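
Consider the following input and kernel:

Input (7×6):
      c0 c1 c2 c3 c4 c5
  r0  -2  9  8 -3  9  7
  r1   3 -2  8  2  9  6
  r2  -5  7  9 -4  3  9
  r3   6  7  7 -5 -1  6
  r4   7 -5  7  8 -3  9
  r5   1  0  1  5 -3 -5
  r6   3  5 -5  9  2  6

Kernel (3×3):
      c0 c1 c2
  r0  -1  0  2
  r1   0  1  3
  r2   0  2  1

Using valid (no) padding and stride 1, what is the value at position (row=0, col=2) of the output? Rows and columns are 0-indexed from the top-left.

34

The receptive field on the input at this output position is [8 -3 9 / 8 2 9 / 9 -4 3]. Elementwise product with the kernel and sum: 8·-1 + 9·2 + 2·1 + 9·3 + -4·2 + 3·1.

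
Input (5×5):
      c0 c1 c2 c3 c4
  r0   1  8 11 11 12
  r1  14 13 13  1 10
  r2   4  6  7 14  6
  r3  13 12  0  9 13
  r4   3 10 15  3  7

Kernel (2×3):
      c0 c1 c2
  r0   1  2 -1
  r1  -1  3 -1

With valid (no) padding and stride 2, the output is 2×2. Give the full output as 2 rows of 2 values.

18 1
32 43

Output[0,0]: The receptive field on the input at this output position is [1 8 11 / 14 13 13]. Elementwise product with the kernel and sum: 1·1 + 8·2 + 11·-1 + 14·-1 + 13·3 + 13·-1.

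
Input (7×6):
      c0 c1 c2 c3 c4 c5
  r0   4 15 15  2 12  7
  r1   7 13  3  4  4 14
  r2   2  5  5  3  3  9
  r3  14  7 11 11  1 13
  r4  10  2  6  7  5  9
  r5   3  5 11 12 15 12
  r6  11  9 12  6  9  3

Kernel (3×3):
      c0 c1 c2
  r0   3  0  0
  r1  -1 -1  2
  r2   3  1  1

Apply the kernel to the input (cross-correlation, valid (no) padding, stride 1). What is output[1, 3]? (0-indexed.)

The receptive field on the input at this output position is [4 4 14 / 3 3 9 / 11 1 13]. Elementwise product with the kernel and sum: 4·3 + 3·-1 + 3·-1 + 9·2 + 11·3 + 1·1 + 13·1.

71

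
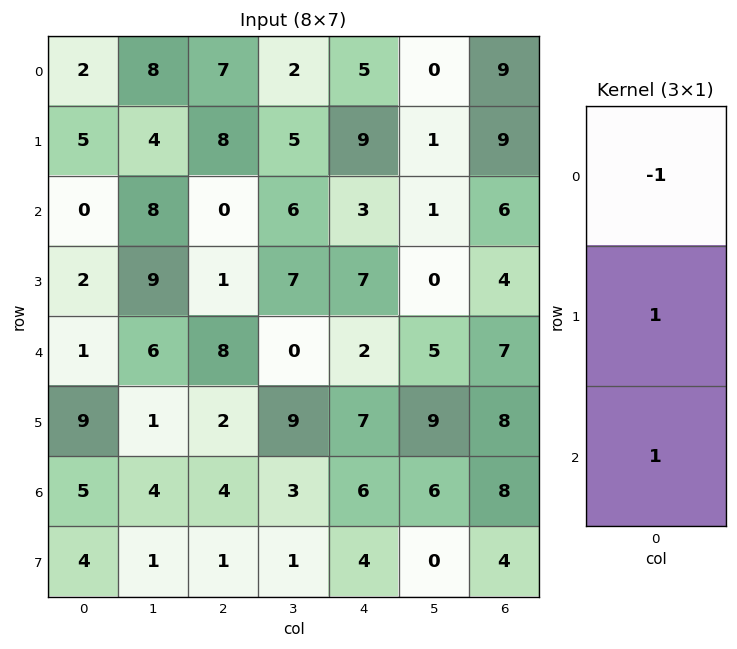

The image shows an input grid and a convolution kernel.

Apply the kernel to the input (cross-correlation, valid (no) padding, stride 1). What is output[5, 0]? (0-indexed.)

The receptive field on the input at this output position is [9 / 5 / 4]. Elementwise product with the kernel and sum: 9·-1 + 5·1 + 4·1.

0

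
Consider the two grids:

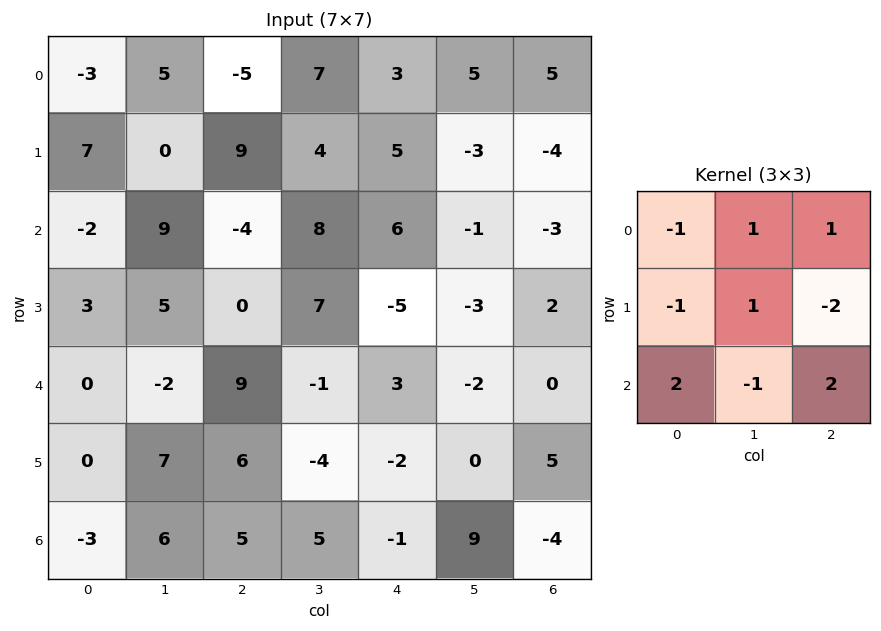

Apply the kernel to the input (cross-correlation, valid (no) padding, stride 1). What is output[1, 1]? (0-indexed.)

8

The receptive field on the input at this output position is [0 9 4 / 9 -4 8 / 5 0 7]. Elementwise product with the kernel and sum: 0·-1 + 9·1 + 4·1 + 9·-1 + -4·1 + 8·-2 + 5·2 + 0·-1 + 7·2.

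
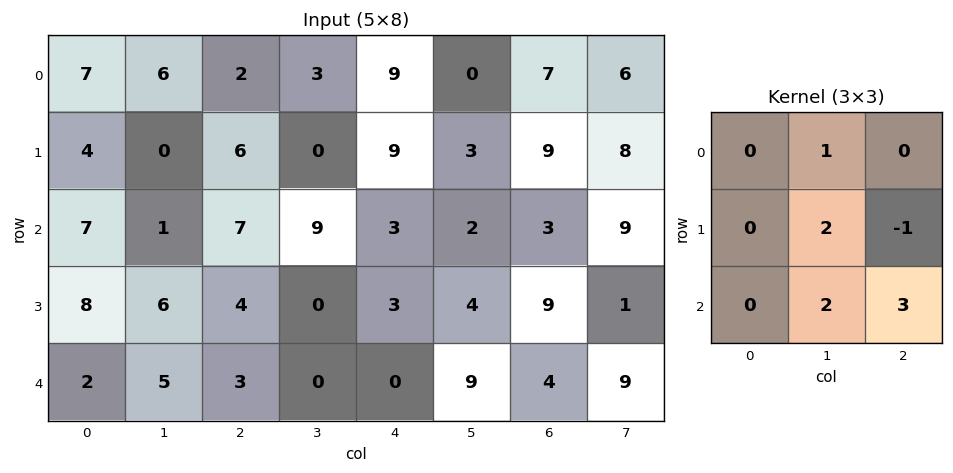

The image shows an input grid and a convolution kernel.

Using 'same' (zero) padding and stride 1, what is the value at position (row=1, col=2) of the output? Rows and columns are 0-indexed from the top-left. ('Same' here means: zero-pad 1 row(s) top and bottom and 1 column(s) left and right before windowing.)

55

The receptive field on the zero-padded input at this output position is [6 2 3 / 0 6 0 / 1 7 9]. Elementwise product with the kernel and sum: 2·1 + 6·2 + 0·-1 + 7·2 + 9·3.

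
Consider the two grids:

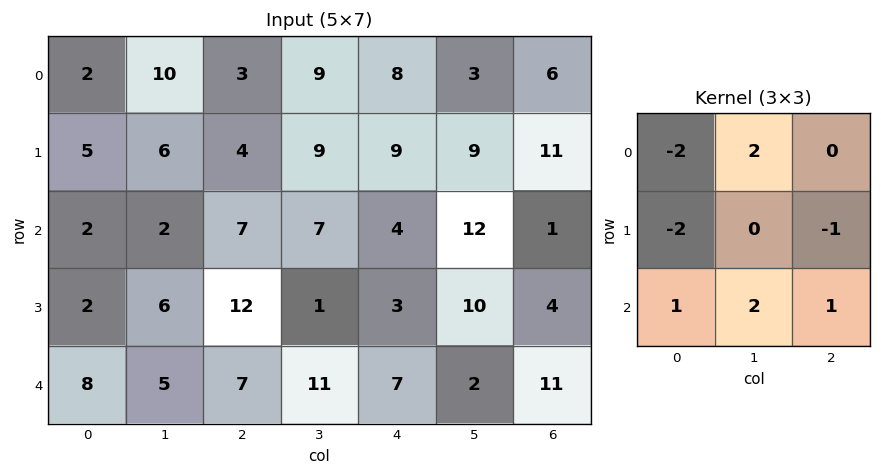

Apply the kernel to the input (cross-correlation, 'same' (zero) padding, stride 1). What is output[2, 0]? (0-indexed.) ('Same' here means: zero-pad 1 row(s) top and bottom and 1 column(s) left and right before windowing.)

18

The receptive field on the zero-padded input at this output position is [0 5 6 / 0 2 2 / 0 2 6]. Elementwise product with the kernel and sum: 0·-2 + 5·2 + 0·-2 + 2·-1 + 0·1 + 2·2 + 6·1.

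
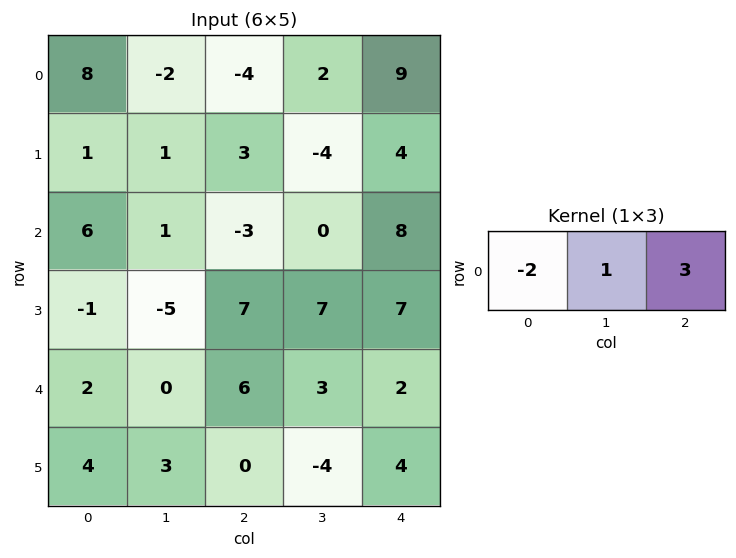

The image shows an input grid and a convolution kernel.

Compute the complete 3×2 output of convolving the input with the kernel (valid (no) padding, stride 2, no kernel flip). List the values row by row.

-30 37
-20 30
14 -3

Output[0,0]: The receptive field on the input at this output position is [8 -2 -4]. Elementwise product with the kernel and sum: 8·-2 + -2·1 + -4·3.
Output[0,1]: The receptive field on the input at this output position is [-4 2 9]. Elementwise product with the kernel and sum: -4·-2 + 2·1 + 9·3.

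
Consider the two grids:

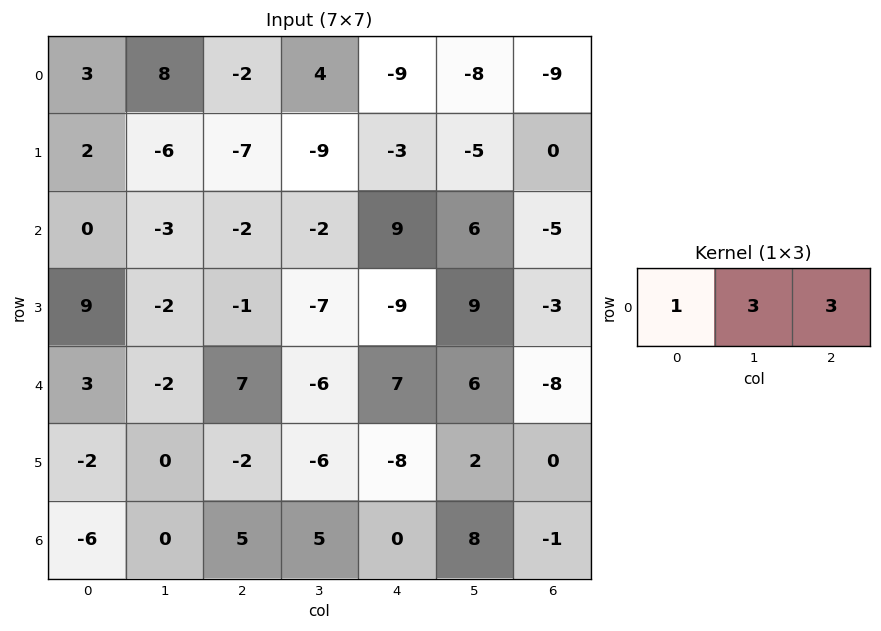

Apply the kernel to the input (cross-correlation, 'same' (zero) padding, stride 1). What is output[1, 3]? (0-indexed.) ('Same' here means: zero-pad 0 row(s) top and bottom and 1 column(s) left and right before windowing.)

The receptive field on the zero-padded input at this output position is [-7 -9 -3]. Elementwise product with the kernel and sum: -7·1 + -9·3 + -3·3.

-43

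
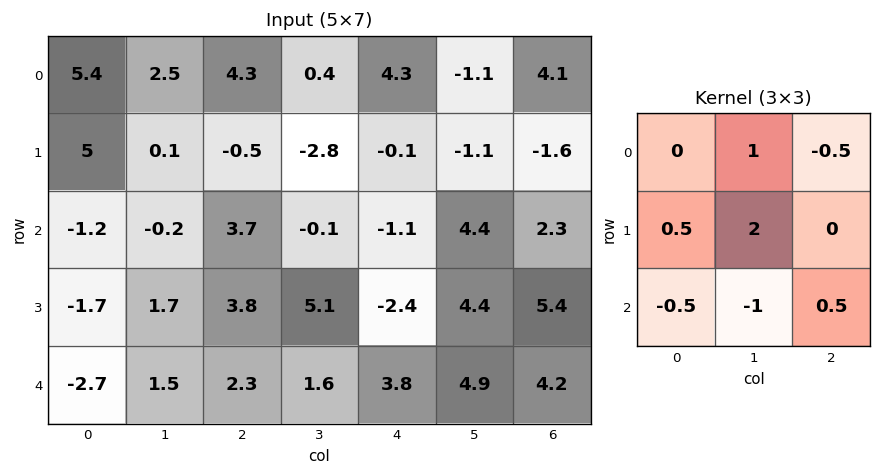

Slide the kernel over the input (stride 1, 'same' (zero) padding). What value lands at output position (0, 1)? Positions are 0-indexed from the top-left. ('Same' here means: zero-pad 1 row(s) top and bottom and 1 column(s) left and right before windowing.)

The receptive field on the zero-padded input at this output position is [0 0 0 / 5.4 2.5 4.3 / 5 0.1 -0.5]. Elementwise product with the kernel and sum: 0·1 + 0·-0.5 + 5.4·0.5 + 2.5·2 + 5·-0.5 + 0.1·-1 + -0.5·0.5.

4.85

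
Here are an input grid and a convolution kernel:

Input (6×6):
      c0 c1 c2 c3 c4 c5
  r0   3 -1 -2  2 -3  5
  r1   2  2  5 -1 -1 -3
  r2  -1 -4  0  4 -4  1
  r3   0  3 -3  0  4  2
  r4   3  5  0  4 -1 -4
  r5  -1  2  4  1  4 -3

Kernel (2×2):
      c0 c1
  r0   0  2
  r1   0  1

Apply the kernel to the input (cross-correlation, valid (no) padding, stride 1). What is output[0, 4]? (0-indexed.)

7

The receptive field on the input at this output position is [-3 5 / -1 -3]. Elementwise product with the kernel and sum: 5·2 + -3·1.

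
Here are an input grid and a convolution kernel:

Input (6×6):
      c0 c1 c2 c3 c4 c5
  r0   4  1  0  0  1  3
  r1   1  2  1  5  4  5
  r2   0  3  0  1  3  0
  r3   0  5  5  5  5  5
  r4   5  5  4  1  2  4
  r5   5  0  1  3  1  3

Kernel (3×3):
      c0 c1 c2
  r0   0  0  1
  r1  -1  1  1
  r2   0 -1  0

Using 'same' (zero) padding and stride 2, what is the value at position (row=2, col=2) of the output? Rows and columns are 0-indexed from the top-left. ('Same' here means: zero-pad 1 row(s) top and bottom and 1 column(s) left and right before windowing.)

9

The receptive field on the zero-padded input at this output position is [5 5 5 / 1 2 4 / 3 1 3]. Elementwise product with the kernel and sum: 5·1 + 1·-1 + 2·1 + 4·1 + 1·-1.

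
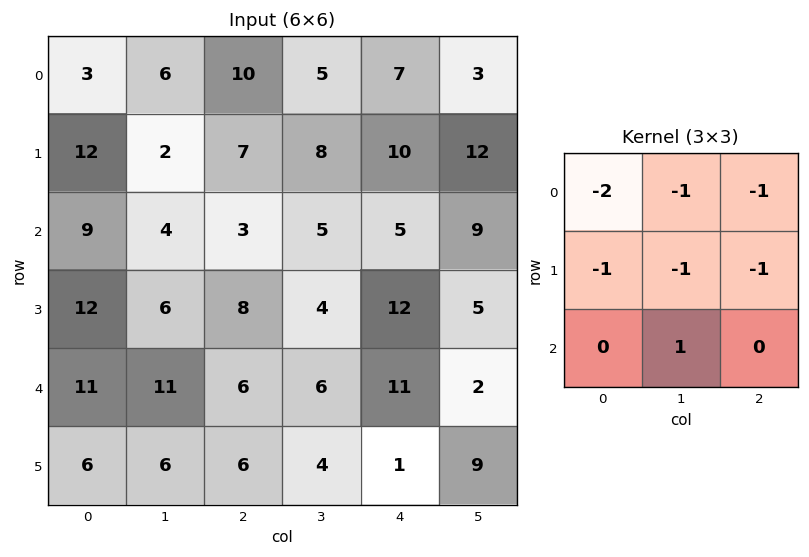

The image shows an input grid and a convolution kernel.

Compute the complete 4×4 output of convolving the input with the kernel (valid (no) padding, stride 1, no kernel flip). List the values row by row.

Output[0,0]: The receptive field on the input at this output position is [3 6 10 / 12 2 7 / 9 4 3]. Elementwise product with the kernel and sum: 3·-2 + 6·-1 + 10·-1 + 12·-1 + 2·-1 + 7·-1 + 4·1.
Output[0,1]: The receptive field on the input at this output position is [6 10 5 / 2 7 8 / 4 3 5]. Elementwise product with the kernel and sum: 6·-2 + 10·-1 + 5·-1 + 2·-1 + 7·-1 + 8·-1 + 3·1.

-39 -41 -52 -45
-43 -23 -41 -45
-40 -28 -34 -34
-60 -41 -51 -43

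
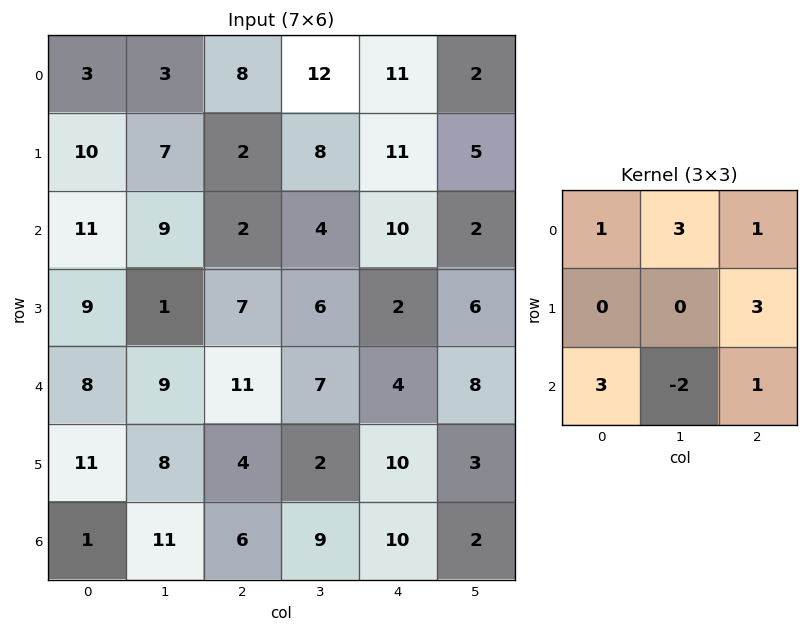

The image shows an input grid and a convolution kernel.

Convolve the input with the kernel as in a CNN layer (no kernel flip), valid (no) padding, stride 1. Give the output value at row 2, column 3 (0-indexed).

The receptive field on the input at this output position is [4 10 2 / 6 2 6 / 7 4 8]. Elementwise product with the kernel and sum: 4·1 + 10·3 + 2·1 + 6·3 + 7·3 + 4·-2 + 8·1.

75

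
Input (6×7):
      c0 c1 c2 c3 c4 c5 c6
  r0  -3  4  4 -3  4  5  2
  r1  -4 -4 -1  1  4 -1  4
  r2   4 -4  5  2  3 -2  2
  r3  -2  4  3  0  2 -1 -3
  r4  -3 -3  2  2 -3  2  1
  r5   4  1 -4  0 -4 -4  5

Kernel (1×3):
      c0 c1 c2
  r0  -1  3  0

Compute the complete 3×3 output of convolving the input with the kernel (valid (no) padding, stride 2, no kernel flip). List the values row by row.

Output[0,0]: The receptive field on the input at this output position is [-3 4 4]. Elementwise product with the kernel and sum: -3·-1 + 4·3.
Output[0,1]: The receptive field on the input at this output position is [4 -3 4]. Elementwise product with the kernel and sum: 4·-1 + -3·3.

15 -13 11
-16 1 -9
-6 4 9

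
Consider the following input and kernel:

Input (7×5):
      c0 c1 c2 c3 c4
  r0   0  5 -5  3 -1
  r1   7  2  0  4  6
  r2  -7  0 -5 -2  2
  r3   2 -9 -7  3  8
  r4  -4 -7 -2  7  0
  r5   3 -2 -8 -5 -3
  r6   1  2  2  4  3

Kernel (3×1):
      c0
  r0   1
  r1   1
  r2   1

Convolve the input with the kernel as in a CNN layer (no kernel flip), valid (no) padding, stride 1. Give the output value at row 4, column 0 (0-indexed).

The receptive field on the input at this output position is [-4 / 3 / 1]. Elementwise product with the kernel and sum: -4·1 + 3·1 + 1·1.

0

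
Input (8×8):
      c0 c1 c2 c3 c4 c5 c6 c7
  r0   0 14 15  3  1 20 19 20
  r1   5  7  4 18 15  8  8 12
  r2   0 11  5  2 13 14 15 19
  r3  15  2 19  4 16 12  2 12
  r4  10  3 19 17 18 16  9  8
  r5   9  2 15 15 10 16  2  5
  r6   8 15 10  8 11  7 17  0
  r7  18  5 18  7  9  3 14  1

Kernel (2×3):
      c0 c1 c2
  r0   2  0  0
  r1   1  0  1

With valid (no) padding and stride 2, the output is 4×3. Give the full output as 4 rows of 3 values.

Output[0,0]: The receptive field on the input at this output position is [0 14 15 / 5 7 4]. Elementwise product with the kernel and sum: 0·2 + 5·1 + 4·1.

9 49 25
34 45 44
44 63 48
52 47 45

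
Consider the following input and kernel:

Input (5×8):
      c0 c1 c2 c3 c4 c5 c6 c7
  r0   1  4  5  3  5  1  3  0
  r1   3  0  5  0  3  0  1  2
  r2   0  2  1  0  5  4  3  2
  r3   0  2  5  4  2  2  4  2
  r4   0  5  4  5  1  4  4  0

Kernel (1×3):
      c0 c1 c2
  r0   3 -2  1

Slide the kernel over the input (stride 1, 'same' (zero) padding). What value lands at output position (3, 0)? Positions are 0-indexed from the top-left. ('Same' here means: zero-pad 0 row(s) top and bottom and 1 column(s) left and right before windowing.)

2

The receptive field on the zero-padded input at this output position is [0 0 2]. Elementwise product with the kernel and sum: 0·3 + 0·-2 + 2·1.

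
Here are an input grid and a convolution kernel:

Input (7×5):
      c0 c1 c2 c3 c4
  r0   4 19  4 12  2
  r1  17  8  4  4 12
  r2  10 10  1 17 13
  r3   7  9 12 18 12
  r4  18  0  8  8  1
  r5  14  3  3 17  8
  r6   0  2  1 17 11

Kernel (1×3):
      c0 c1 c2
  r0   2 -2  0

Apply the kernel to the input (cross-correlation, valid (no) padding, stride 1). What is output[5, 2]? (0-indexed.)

The receptive field on the input at this output position is [3 17 8]. Elementwise product with the kernel and sum: 3·2 + 17·-2.

-28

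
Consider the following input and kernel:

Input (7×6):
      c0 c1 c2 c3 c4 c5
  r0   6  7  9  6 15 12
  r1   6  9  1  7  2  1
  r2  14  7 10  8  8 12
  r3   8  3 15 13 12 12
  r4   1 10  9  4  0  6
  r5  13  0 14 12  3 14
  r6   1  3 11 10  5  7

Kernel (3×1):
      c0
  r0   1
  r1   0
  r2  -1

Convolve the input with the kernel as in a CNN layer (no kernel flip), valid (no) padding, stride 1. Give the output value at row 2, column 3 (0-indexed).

The receptive field on the input at this output position is [8 / 13 / 4]. Elementwise product with the kernel and sum: 8·1 + 4·-1.

4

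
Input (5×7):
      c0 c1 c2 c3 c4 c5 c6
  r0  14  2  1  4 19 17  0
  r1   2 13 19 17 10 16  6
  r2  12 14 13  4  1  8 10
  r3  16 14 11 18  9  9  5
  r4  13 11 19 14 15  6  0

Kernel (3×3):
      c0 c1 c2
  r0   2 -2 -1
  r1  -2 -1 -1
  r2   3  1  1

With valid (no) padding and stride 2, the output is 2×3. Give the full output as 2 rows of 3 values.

50 -46 -17
-5 54 -5

Output[0,0]: The receptive field on the input at this output position is [14 2 1 / 2 13 19 / 12 14 13]. Elementwise product with the kernel and sum: 14·2 + 2·-2 + 1·-1 + 2·-2 + 13·-1 + 19·-1 + 12·3 + 14·1 + 13·1.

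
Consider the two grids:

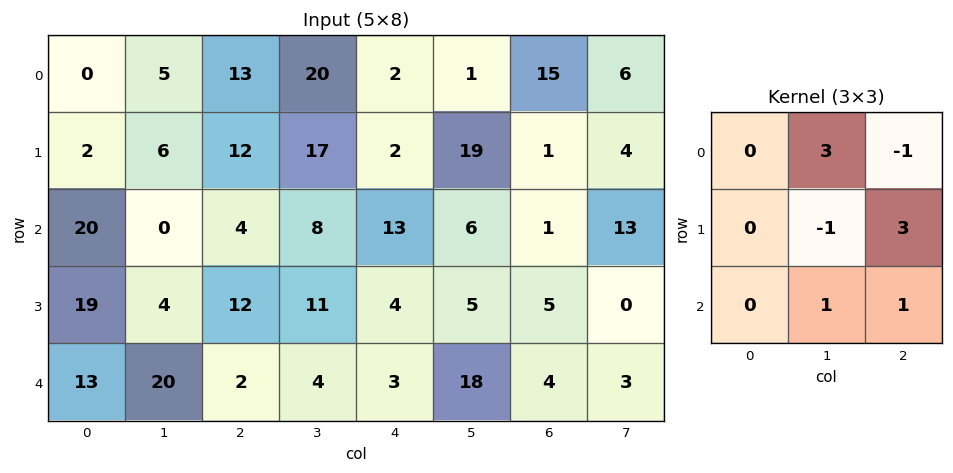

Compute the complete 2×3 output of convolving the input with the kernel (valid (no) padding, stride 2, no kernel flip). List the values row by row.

Output[0,0]: The receptive field on the input at this output position is [0 5 13 / 2 6 12 / 20 0 4]. Elementwise product with the kernel and sum: 5·3 + 13·-1 + 6·-1 + 12·3 + 0·1 + 4·1.
Output[0,1]: The receptive field on the input at this output position is [13 20 2 / 12 17 2 / 4 8 13]. Elementwise product with the kernel and sum: 20·3 + 2·-1 + 17·-1 + 2·3 + 8·1 + 13·1.

36 68 -21
50 19 49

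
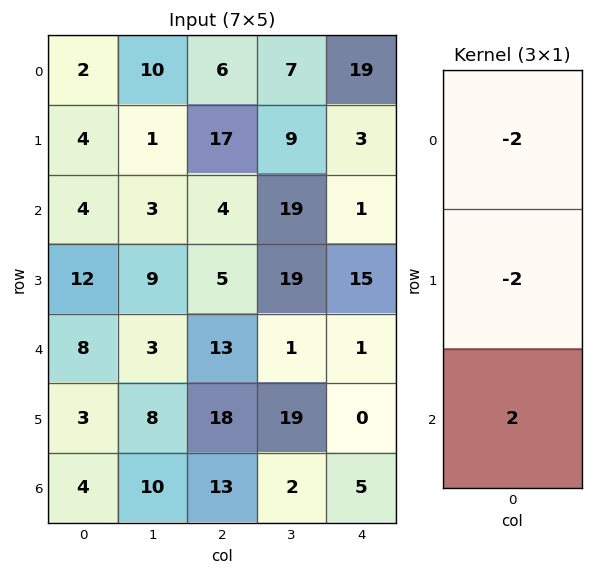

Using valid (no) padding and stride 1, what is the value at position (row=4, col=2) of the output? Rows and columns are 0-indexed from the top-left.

The receptive field on the input at this output position is [13 / 18 / 13]. Elementwise product with the kernel and sum: 13·-2 + 18·-2 + 13·2.

-36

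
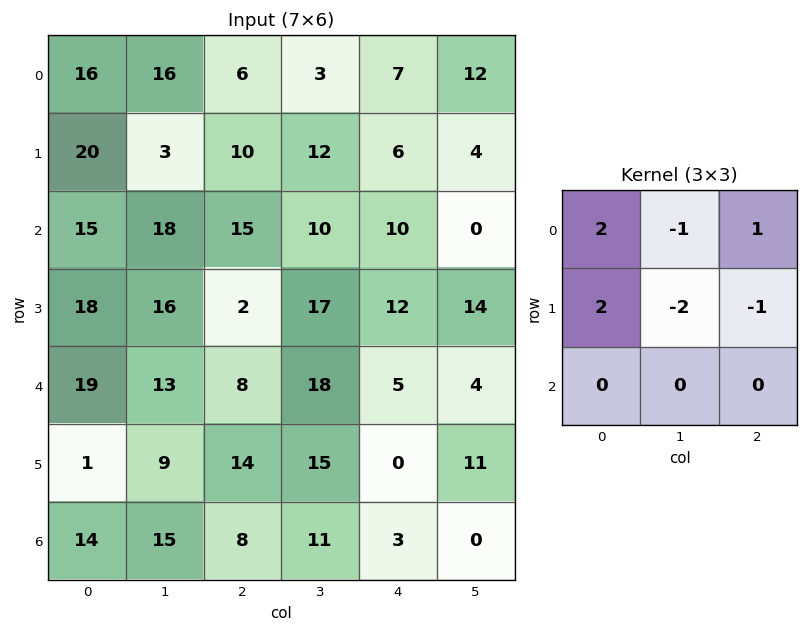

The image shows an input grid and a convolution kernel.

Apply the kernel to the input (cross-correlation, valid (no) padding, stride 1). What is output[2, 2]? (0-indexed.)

The receptive field on the input at this output position is [15 10 10 / 2 17 12 / 8 18 5]. Elementwise product with the kernel and sum: 15·2 + 10·-1 + 10·1 + 2·2 + 17·-2 + 12·-1.

-12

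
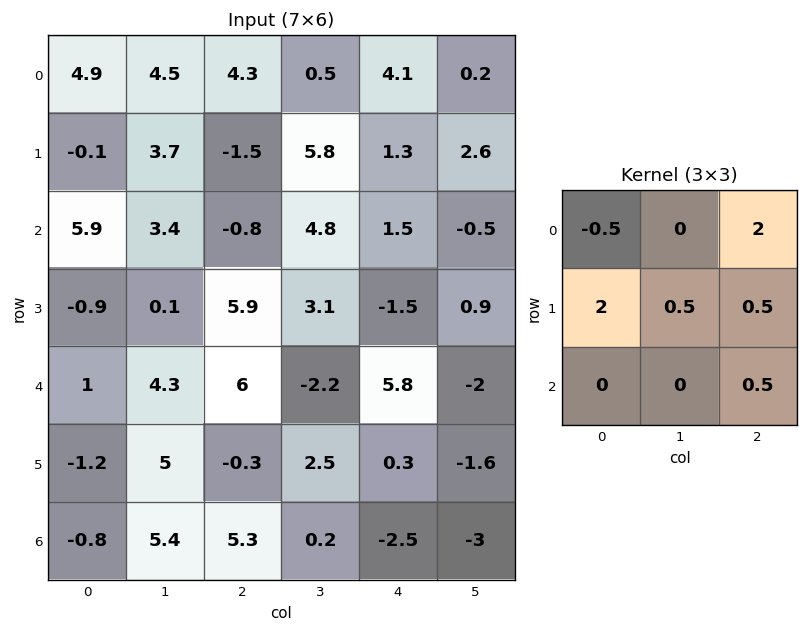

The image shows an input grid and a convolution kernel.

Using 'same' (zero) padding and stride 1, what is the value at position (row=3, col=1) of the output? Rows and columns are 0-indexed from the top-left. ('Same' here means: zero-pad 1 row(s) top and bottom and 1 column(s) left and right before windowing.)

The receptive field on the zero-padded input at this output position is [5.9 3.4 -0.8 / -0.9 0.1 5.9 / 1 4.3 6]. Elementwise product with the kernel and sum: 5.9·-0.5 + -0.8·2 + -0.9·2 + 0.1·0.5 + 5.9·0.5 + 6·0.5.

-0.35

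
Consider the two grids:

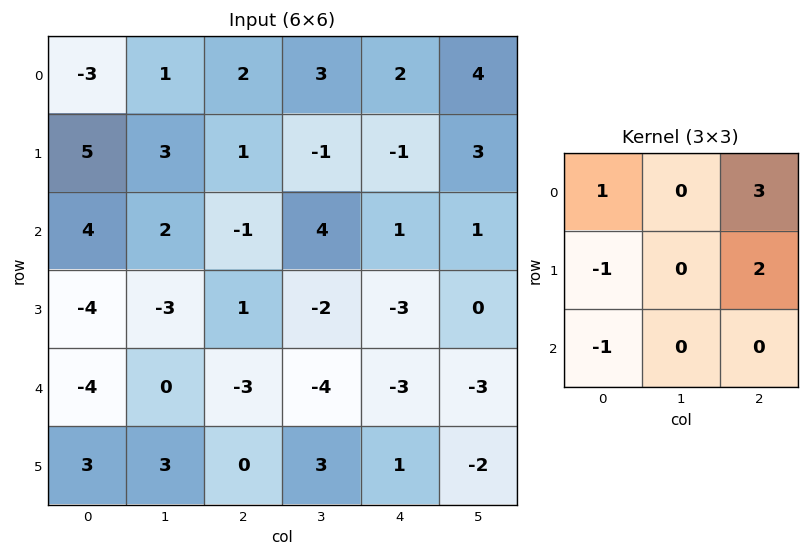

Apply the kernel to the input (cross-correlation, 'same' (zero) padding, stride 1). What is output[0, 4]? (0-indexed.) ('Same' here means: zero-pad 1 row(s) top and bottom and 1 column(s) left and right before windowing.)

6

The receptive field on the zero-padded input at this output position is [0 0 0 / 3 2 4 / -1 -1 3]. Elementwise product with the kernel and sum: 0·1 + 0·3 + 3·-1 + 4·2 + -1·-1.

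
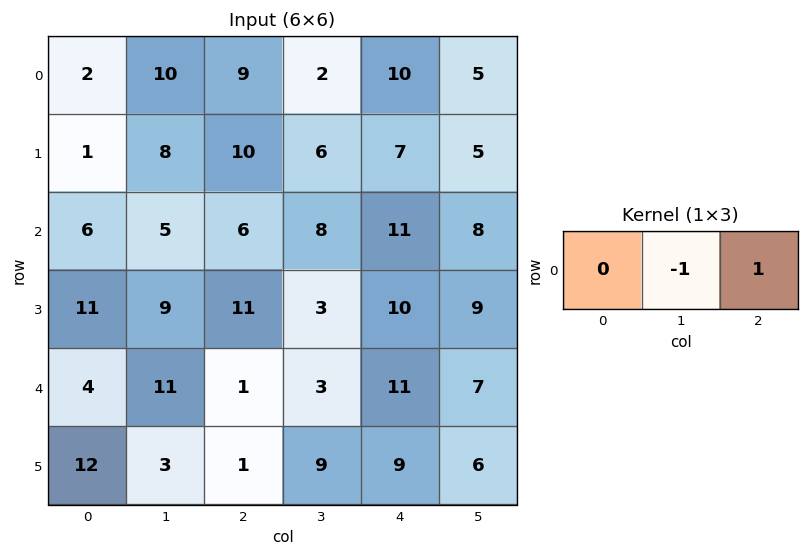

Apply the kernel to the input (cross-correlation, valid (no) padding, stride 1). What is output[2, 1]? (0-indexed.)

The receptive field on the input at this output position is [5 6 8]. Elementwise product with the kernel and sum: 6·-1 + 8·1.

2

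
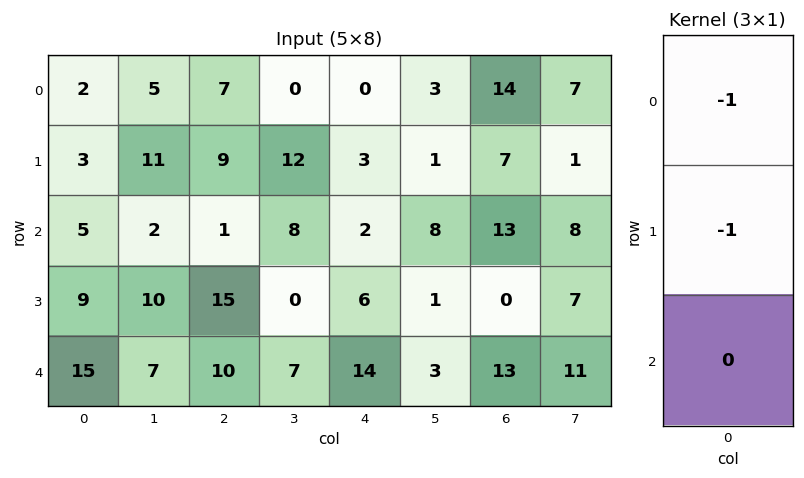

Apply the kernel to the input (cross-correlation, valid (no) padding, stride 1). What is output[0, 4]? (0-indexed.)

-3

The receptive field on the input at this output position is [0 / 3 / 2]. Elementwise product with the kernel and sum: 0·-1 + 3·-1.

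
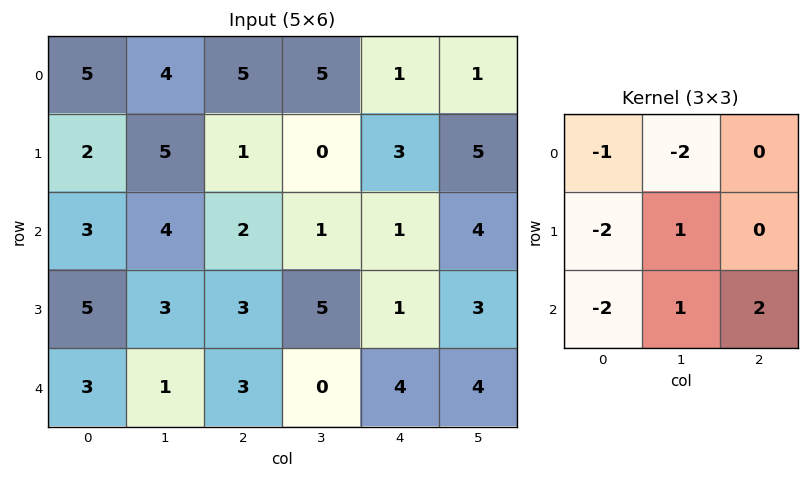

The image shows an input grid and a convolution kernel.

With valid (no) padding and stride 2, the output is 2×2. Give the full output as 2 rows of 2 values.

Output[0,0]: The receptive field on the input at this output position is [5 4 5 / 2 5 1 / 3 4 2]. Elementwise product with the kernel and sum: 5·-1 + 4·-2 + 2·-2 + 5·1 + 3·-2 + 4·1 + 2·2.

-10 -18
-17 -3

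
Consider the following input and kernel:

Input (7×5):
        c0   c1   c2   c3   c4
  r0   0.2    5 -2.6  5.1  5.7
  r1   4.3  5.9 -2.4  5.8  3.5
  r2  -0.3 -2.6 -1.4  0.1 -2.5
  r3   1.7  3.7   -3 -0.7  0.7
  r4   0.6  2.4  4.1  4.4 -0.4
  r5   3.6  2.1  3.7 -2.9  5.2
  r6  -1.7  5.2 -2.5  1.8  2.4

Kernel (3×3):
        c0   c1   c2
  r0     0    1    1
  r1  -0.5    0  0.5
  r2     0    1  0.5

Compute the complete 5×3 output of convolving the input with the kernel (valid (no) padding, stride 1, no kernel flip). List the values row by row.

-4.25 1.1 12.6
5.15 1.4 8.4
-1.9 2.8 3.65
6.4 -0.45 -2.55
10.5 4.4 7.75

Output[0,0]: The receptive field on the input at this output position is [0.2 5 -2.6 / 4.3 5.9 -2.4 / -0.3 -2.6 -1.4]. Elementwise product with the kernel and sum: 5·1 + -2.6·1 + 4.3·-0.5 + -2.4·0.5 + -2.6·1 + -1.4·0.5.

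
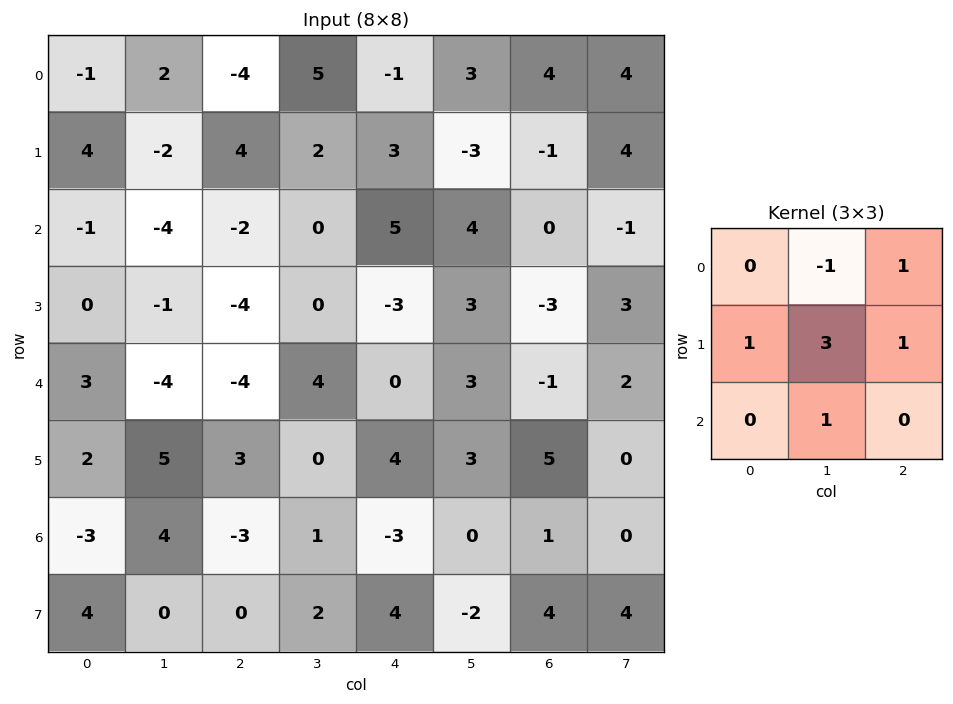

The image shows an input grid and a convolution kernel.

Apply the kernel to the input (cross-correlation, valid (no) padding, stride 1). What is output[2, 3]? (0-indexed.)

The receptive field on the input at this output position is [0 5 4 / 0 -3 3 / 4 0 3]. Elementwise product with the kernel and sum: 5·-1 + 4·1 + 0·1 + -3·3 + 3·1 + 0·1.

-7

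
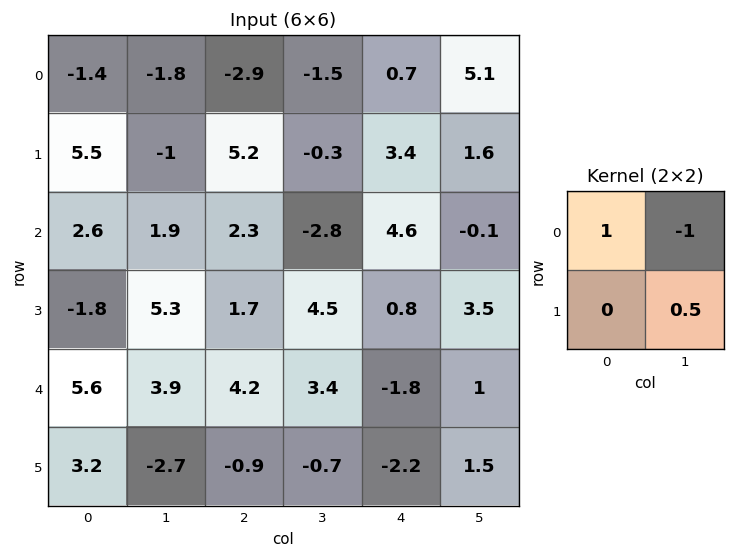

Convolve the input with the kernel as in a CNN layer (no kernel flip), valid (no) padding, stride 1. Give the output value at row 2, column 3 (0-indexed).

The receptive field on the input at this output position is [-2.8 4.6 / 4.5 0.8]. Elementwise product with the kernel and sum: -2.8·1 + 4.6·-1 + 0.8·0.5.

-7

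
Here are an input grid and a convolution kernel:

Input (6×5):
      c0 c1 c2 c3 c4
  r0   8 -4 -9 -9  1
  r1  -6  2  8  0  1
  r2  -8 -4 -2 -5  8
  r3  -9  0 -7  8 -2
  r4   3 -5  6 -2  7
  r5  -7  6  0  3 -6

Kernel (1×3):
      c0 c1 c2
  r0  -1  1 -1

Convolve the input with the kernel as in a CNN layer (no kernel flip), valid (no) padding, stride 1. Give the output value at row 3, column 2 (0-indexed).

The receptive field on the input at this output position is [-7 8 -2]. Elementwise product with the kernel and sum: -7·-1 + 8·1 + -2·-1.

17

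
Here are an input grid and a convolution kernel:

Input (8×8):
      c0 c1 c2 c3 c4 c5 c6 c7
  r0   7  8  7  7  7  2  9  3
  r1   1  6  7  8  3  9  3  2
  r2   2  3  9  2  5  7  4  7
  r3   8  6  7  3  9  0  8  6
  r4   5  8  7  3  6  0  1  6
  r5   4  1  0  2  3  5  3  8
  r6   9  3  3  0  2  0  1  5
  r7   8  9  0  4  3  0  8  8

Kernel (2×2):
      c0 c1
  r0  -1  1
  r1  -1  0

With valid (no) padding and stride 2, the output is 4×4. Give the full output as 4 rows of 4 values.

0 -7 -8 -9
-7 -14 -7 -5
-1 -4 -9 2
-14 -3 -5 -4

Output[0,0]: The receptive field on the input at this output position is [7 8 / 1 6]. Elementwise product with the kernel and sum: 7·-1 + 8·1 + 1·-1.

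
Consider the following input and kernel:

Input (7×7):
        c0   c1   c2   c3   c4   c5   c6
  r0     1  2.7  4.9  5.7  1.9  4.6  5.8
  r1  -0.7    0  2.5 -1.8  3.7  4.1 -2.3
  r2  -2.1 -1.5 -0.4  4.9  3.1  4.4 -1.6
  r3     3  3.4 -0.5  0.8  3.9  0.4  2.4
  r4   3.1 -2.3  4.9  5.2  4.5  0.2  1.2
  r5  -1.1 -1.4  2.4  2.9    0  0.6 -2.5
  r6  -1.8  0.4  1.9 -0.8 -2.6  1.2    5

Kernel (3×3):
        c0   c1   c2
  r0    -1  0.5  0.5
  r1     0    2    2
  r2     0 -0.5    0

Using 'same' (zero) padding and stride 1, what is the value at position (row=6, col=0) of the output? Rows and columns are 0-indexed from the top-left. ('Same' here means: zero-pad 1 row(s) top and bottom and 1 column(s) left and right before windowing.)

-4.05

The receptive field on the zero-padded input at this output position is [0 -1.1 -1.4 / 0 -1.8 0.4 / 0 0 0]. Elementwise product with the kernel and sum: 0·-1 + -1.1·0.5 + -1.4·0.5 + -1.8·2 + 0.4·2 + 0·-0.5.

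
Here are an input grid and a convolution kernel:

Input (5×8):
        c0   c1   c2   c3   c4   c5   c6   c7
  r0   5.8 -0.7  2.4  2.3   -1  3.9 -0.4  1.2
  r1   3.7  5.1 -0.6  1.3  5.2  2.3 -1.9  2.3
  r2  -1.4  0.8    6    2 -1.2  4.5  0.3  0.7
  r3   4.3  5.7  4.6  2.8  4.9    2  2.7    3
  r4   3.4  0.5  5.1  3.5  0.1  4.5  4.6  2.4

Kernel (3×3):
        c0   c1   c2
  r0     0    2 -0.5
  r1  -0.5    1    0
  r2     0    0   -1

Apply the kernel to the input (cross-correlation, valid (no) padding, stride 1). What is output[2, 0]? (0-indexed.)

The receptive field on the input at this output position is [-1.4 0.8 6 / 4.3 5.7 4.6 / 3.4 0.5 5.1]. Elementwise product with the kernel and sum: 0.8·2 + 6·-0.5 + 4.3·-0.5 + 5.7·1 + 5.1·-1.

-2.95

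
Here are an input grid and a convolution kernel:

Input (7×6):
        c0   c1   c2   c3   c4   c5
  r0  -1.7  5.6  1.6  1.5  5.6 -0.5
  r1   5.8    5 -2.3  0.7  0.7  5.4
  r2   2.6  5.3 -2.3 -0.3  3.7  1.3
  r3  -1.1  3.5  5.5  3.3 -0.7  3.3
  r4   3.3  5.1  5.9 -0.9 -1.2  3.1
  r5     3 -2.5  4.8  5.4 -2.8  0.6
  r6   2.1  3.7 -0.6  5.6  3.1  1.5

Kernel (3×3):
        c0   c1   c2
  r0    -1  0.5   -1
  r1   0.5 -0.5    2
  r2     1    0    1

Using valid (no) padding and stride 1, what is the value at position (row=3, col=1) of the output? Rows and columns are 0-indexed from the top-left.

The receptive field on the input at this output position is [3.5 5.5 3.3 / 5.1 5.9 -0.9 / -2.5 4.8 5.4]. Elementwise product with the kernel and sum: 3.5·-1 + 5.5·0.5 + 3.3·-1 + 5.1·0.5 + 5.9·-0.5 + -0.9·2 + -2.5·1 + 5.4·1.

-3.35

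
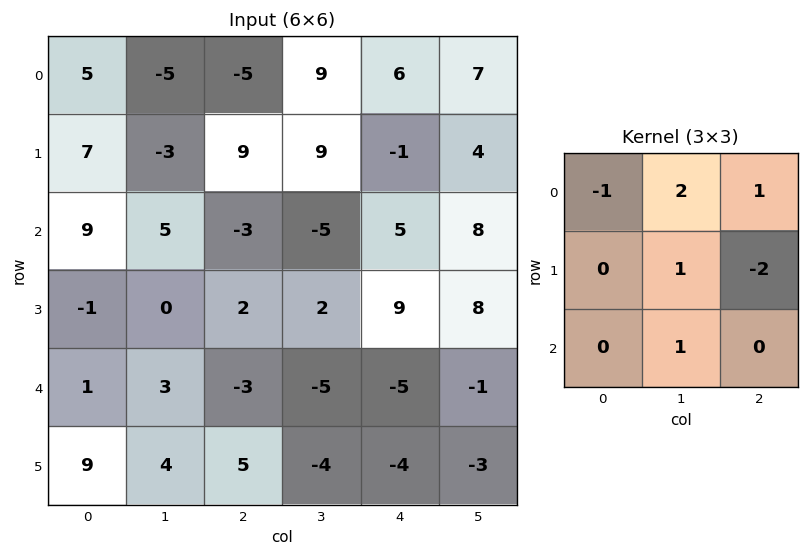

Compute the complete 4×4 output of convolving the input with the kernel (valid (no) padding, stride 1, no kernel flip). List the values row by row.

-36 -8 35 6
7 39 -5 -9
-3 -21 -23 11
16 18 12 17

Output[0,0]: The receptive field on the input at this output position is [5 -5 -5 / 7 -3 9 / 9 5 -3]. Elementwise product with the kernel and sum: 5·-1 + -5·2 + -5·1 + -3·1 + 9·-2 + 5·1.
Output[0,1]: The receptive field on the input at this output position is [-5 -5 9 / -3 9 9 / 5 -3 -5]. Elementwise product with the kernel and sum: -5·-1 + -5·2 + 9·1 + 9·1 + 9·-2 + -3·1.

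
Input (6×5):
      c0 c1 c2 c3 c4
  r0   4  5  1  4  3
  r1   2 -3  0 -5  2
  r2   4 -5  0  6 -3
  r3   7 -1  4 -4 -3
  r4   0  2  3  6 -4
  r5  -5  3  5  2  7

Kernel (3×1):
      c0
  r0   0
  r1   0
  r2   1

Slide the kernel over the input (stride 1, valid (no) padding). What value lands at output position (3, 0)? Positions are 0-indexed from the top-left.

The receptive field on the input at this output position is [7 / 0 / -5]. Elementwise product with the kernel and sum: -5·1.

-5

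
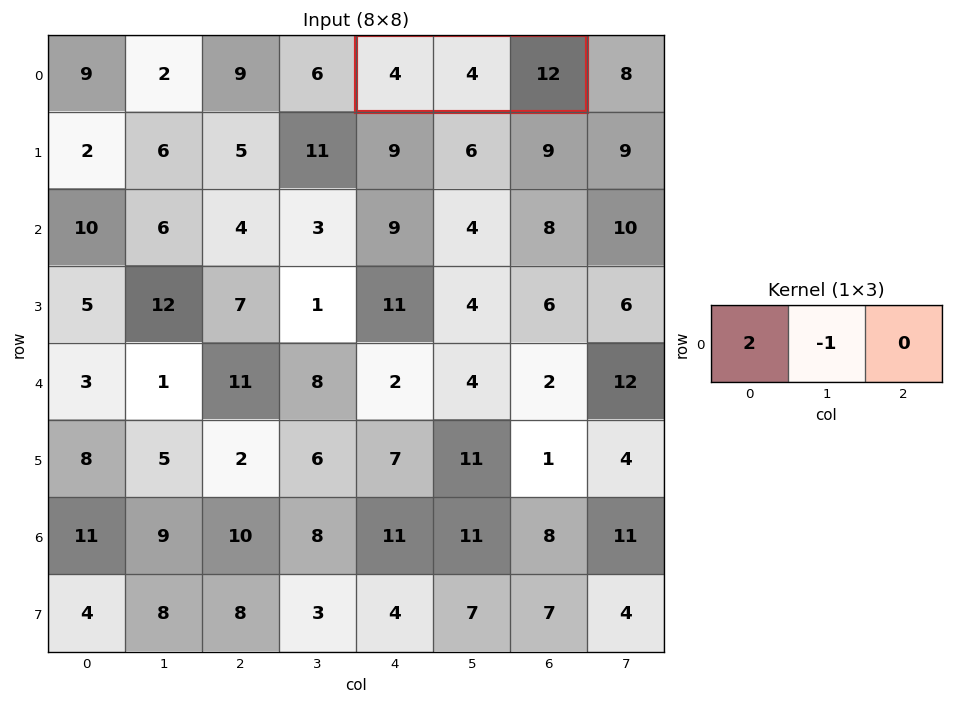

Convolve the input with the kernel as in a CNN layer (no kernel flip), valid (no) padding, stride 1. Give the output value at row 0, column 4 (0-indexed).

The receptive field on the input at this output position is [4 4 12]. Elementwise product with the kernel and sum: 4·2 + 4·-1.

4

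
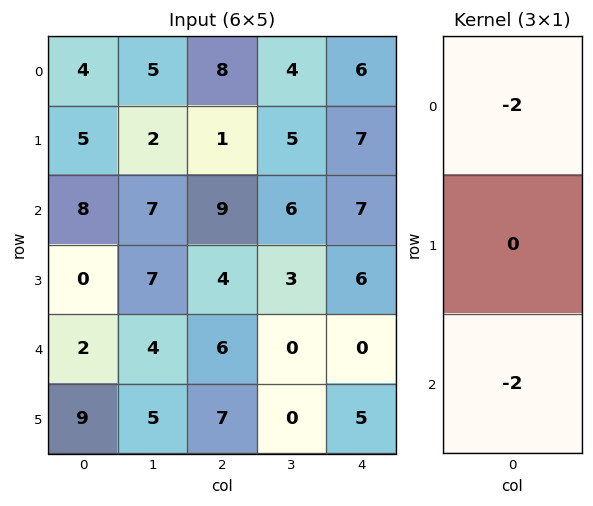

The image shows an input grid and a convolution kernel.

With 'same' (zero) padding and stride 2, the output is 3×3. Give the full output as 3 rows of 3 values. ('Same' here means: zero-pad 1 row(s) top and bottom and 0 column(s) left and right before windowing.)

-10 -2 -14
-10 -10 -26
-18 -22 -22

Output[0,0]: The receptive field on the zero-padded input at this output position is [0 / 4 / 5]. Elementwise product with the kernel and sum: 0·-2 + 5·-2.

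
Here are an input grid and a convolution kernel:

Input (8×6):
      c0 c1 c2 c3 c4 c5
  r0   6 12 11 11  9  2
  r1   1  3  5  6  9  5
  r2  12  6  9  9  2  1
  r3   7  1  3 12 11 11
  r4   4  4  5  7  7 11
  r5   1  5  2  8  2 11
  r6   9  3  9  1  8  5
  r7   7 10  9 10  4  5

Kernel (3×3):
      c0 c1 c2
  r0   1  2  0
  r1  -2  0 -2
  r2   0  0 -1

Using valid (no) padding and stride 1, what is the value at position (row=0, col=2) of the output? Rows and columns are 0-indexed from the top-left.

The receptive field on the input at this output position is [11 11 9 / 5 6 9 / 9 9 2]. Elementwise product with the kernel and sum: 11·1 + 11·2 + 5·-2 + 9·-2 + 2·-1.

3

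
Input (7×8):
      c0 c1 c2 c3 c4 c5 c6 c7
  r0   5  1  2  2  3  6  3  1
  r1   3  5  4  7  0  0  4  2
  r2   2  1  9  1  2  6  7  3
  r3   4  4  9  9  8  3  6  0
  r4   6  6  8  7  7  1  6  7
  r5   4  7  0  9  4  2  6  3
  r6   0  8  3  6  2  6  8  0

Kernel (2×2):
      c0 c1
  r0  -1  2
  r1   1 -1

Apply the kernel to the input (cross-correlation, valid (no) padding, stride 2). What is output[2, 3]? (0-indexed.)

The receptive field on the input at this output position is [6 7 / 6 3]. Elementwise product with the kernel and sum: 6·-1 + 7·2 + 6·1 + 3·-1.

11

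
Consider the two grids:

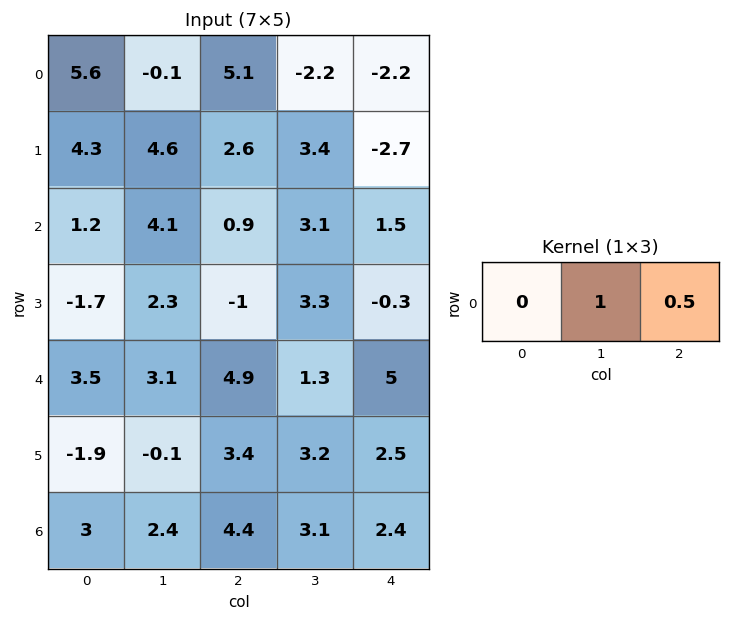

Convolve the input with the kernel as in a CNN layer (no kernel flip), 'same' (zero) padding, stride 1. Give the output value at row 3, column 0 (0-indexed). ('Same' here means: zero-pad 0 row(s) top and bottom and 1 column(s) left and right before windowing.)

The receptive field on the zero-padded input at this output position is [0 -1.7 2.3]. Elementwise product with the kernel and sum: -1.7·1 + 2.3·0.5.

-0.55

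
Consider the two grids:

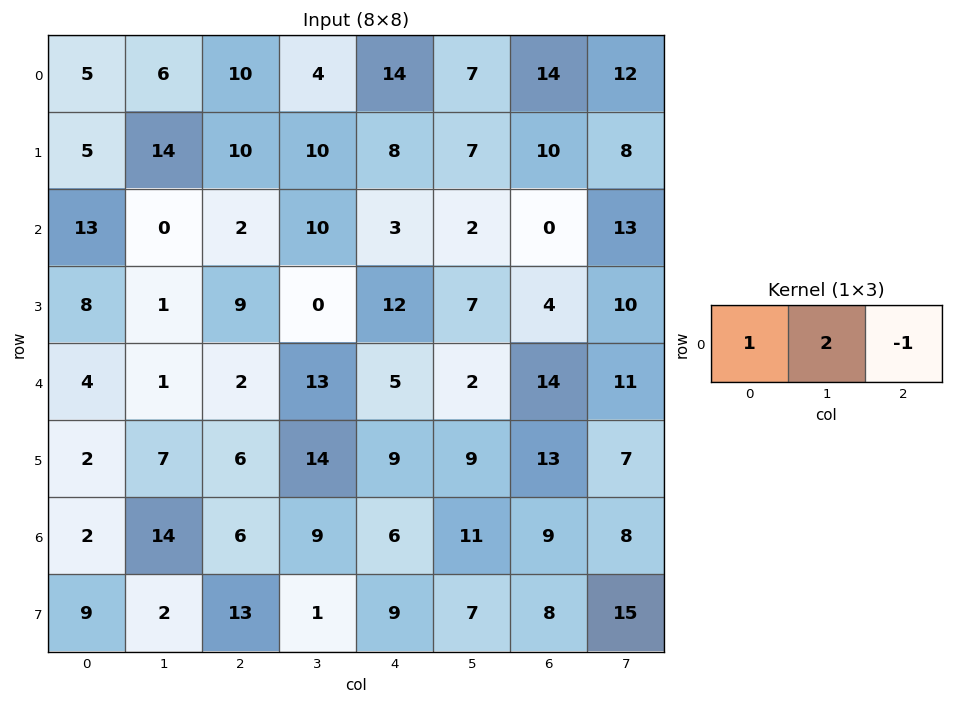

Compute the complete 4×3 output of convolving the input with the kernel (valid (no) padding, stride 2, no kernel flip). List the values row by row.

7 4 14
11 19 7
4 23 -5
24 18 19

Output[0,0]: The receptive field on the input at this output position is [5 6 10]. Elementwise product with the kernel and sum: 5·1 + 6·2 + 10·-1.
Output[0,1]: The receptive field on the input at this output position is [10 4 14]. Elementwise product with the kernel and sum: 10·1 + 4·2 + 14·-1.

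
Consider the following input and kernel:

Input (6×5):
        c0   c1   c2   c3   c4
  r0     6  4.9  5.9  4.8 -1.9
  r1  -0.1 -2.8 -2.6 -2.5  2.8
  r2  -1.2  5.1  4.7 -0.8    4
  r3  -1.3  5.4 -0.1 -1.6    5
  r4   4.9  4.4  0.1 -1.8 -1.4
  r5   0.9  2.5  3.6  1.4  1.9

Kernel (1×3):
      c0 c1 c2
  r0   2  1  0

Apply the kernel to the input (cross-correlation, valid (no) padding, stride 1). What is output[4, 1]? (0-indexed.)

8.9

The receptive field on the input at this output position is [4.4 0.1 -1.8]. Elementwise product with the kernel and sum: 4.4·2 + 0.1·1.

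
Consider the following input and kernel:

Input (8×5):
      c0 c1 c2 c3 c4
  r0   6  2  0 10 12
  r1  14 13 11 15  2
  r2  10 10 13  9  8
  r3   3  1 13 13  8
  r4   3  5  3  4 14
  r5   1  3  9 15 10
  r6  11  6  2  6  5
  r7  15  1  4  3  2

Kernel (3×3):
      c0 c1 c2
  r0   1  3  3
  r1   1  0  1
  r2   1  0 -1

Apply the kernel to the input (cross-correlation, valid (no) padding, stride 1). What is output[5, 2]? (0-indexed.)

93

The receptive field on the input at this output position is [9 15 10 / 2 6 5 / 4 3 2]. Elementwise product with the kernel and sum: 9·1 + 15·3 + 10·3 + 2·1 + 5·1 + 4·1 + 2·-1.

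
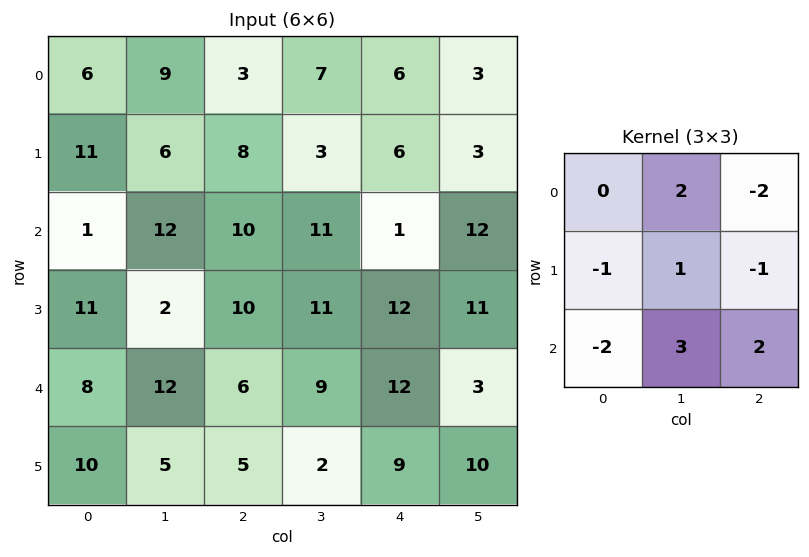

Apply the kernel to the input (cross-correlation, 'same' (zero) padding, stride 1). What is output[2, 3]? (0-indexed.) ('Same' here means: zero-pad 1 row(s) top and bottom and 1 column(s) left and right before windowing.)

The receptive field on the zero-padded input at this output position is [8 3 6 / 10 11 1 / 10 11 12]. Elementwise product with the kernel and sum: 3·2 + 6·-2 + 10·-1 + 11·1 + 1·-1 + 10·-2 + 11·3 + 12·2.

31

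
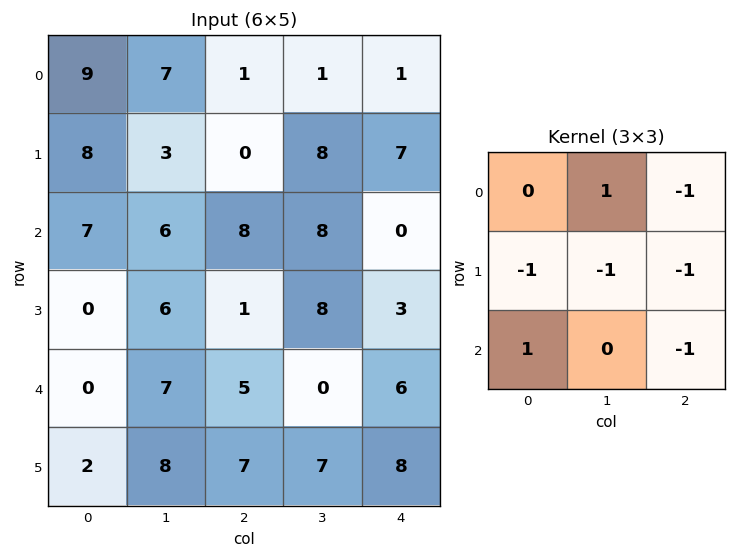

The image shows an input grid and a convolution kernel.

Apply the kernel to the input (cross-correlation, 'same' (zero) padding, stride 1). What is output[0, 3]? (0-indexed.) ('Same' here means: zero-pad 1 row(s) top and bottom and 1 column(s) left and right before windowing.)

The receptive field on the zero-padded input at this output position is [0 0 0 / 1 1 1 / 0 8 7]. Elementwise product with the kernel and sum: 0·1 + 0·-1 + 1·-1 + 1·-1 + 1·-1 + 0·1 + 7·-1.

-10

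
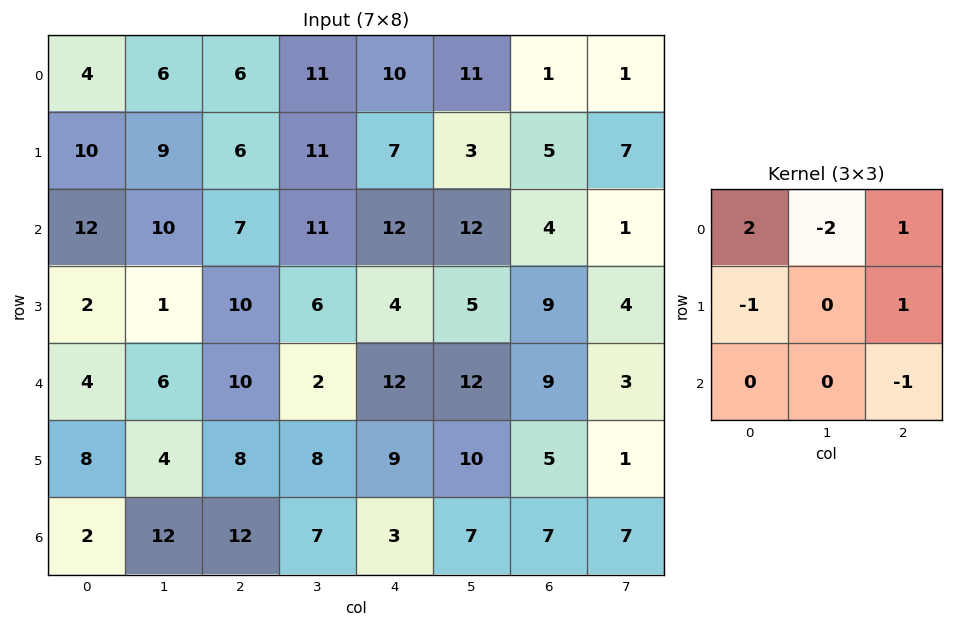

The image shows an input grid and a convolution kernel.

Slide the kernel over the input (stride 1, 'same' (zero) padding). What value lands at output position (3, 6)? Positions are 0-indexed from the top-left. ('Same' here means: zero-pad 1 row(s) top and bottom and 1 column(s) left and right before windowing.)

The receptive field on the zero-padded input at this output position is [12 4 1 / 5 9 4 / 12 9 3]. Elementwise product with the kernel and sum: 12·2 + 4·-2 + 1·1 + 5·-1 + 4·1 + 3·-1.

13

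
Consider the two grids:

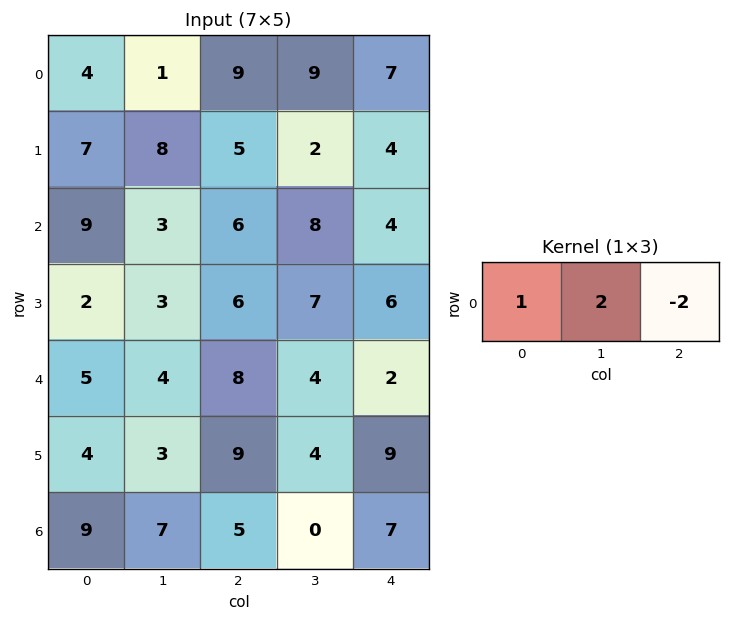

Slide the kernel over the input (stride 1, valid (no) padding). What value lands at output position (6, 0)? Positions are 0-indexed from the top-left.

The receptive field on the input at this output position is [9 7 5]. Elementwise product with the kernel and sum: 9·1 + 7·2 + 5·-2.

13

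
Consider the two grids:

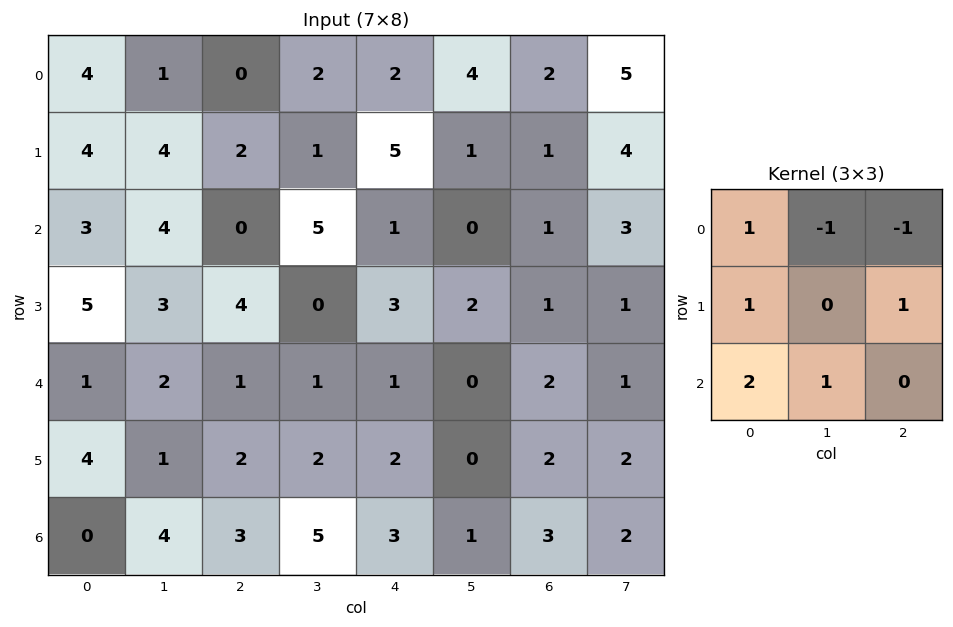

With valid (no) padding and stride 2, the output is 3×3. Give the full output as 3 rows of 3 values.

19 8 4
12 4 6
8 14 10

Output[0,0]: The receptive field on the input at this output position is [4 1 0 / 4 4 2 / 3 4 0]. Elementwise product with the kernel and sum: 4·1 + 1·-1 + 0·-1 + 4·1 + 2·1 + 3·2 + 4·1.
Output[0,1]: The receptive field on the input at this output position is [0 2 2 / 2 1 5 / 0 5 1]. Elementwise product with the kernel and sum: 0·1 + 2·-1 + 2·-1 + 2·1 + 5·1 + 0·2 + 5·1.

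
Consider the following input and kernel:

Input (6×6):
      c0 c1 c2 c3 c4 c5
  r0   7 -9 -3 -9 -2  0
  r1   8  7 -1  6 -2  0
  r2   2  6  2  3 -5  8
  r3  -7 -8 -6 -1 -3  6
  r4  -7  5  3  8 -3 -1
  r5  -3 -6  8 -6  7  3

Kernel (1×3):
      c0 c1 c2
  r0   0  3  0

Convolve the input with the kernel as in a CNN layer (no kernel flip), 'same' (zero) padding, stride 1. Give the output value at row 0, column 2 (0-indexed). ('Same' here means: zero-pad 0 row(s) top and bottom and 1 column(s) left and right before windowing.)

-9

The receptive field on the zero-padded input at this output position is [-9 -3 -9]. Elementwise product with the kernel and sum: -3·3.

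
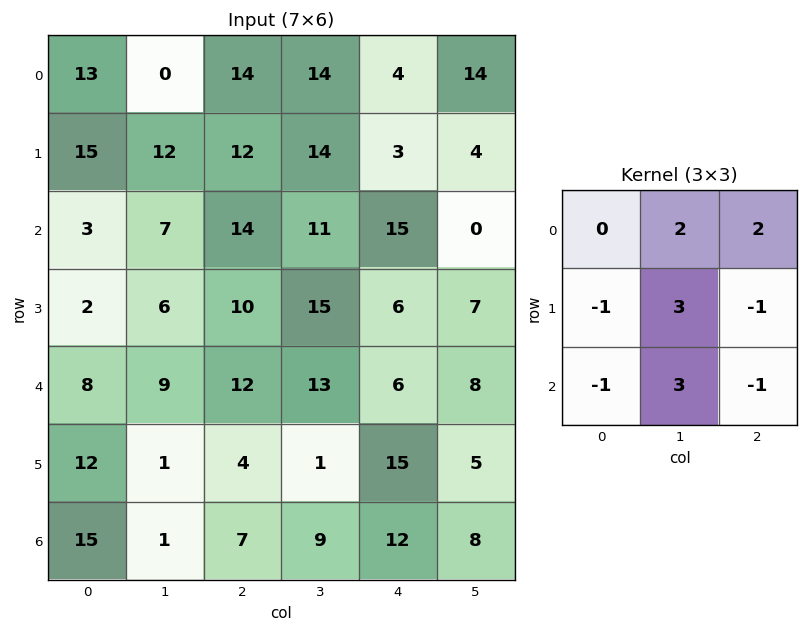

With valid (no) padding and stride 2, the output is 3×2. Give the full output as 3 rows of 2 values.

Output[0,0]: The receptive field on the input at this output position is [13 0 14 / 15 12 12 / 3 7 14]. Elementwise product with the kernel and sum: 0·2 + 14·2 + 15·-1 + 12·3 + 12·-1 + 3·-1 + 7·3 + 14·-1.
Output[0,1]: The receptive field on the input at this output position is [14 14 4 / 12 14 3 / 14 11 15]. Elementwise product with the kernel and sum: 14·2 + 4·2 + 12·-1 + 14·3 + 3·-1 + 14·-1 + 11·3 + 15·-1.

41 67
55 102
10 30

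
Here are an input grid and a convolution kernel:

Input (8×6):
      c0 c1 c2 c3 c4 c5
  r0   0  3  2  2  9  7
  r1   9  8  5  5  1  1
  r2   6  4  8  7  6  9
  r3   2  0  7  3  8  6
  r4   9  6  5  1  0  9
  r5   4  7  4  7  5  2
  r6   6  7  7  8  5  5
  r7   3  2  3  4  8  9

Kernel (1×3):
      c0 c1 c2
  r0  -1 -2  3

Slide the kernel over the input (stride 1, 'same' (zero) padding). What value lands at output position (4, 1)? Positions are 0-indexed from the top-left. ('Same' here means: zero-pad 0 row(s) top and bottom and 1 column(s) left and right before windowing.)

The receptive field on the zero-padded input at this output position is [9 6 5]. Elementwise product with the kernel and sum: 9·-1 + 6·-2 + 5·3.

-6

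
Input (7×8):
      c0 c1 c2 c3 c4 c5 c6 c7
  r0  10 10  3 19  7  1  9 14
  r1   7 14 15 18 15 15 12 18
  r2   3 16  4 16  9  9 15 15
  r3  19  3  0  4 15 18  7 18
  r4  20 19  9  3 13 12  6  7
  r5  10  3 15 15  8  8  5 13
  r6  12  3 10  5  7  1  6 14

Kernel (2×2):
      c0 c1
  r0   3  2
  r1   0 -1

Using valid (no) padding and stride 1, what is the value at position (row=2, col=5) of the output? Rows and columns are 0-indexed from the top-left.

50

The receptive field on the input at this output position is [9 15 / 18 7]. Elementwise product with the kernel and sum: 9·3 + 15·2 + 7·-1.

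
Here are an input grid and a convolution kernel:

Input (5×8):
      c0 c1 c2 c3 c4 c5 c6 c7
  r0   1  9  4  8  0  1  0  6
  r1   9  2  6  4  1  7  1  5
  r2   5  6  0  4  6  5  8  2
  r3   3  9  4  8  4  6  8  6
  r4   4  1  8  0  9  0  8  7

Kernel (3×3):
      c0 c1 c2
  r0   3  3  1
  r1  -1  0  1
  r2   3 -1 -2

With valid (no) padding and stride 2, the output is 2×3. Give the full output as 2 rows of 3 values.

Output[0,0]: The receptive field on the input at this output position is [1 9 4 / 9 2 6 / 5 6 0]. Elementwise product with the kernel and sum: 1·3 + 9·3 + 4·1 + 9·-1 + 6·1 + 5·3 + 6·-1 + 0·-2.
Output[0,1]: The receptive field on the input at this output position is [4 8 0 / 6 4 1 / 0 4 6]. Elementwise product with the kernel and sum: 4·3 + 8·3 + 0·1 + 6·-1 + 1·1 + 0·3 + 4·-1 + 6·-2.

40 15 0
29 24 56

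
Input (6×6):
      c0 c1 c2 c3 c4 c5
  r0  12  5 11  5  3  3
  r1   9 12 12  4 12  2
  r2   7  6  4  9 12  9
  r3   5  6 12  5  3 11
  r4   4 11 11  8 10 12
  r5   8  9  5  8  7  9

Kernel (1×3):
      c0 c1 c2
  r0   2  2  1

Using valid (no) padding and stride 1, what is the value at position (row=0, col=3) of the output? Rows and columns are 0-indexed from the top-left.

The receptive field on the input at this output position is [5 3 3]. Elementwise product with the kernel and sum: 5·2 + 3·2 + 3·1.

19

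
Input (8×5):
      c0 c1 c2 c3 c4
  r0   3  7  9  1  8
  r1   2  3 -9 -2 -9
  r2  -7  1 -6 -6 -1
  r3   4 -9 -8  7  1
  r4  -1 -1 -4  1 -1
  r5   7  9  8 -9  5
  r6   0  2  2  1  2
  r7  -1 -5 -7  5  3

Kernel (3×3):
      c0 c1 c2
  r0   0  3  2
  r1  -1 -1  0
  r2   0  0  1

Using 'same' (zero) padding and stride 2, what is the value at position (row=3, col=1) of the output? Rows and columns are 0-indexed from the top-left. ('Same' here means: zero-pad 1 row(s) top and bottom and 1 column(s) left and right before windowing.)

The receptive field on the zero-padded input at this output position is [9 8 -9 / 2 2 1 / -5 -7 5]. Elementwise product with the kernel and sum: 8·3 + -9·2 + 2·-1 + 2·-1 + 5·1.

7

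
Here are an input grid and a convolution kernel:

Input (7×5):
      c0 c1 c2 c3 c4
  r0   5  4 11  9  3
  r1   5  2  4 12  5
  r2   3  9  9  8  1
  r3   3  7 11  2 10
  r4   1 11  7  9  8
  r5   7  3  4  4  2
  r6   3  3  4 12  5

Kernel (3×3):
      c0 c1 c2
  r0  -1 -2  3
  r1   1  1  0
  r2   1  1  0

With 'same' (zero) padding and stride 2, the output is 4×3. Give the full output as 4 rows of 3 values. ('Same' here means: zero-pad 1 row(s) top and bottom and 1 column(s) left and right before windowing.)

Output[0,0]: The receptive field on the zero-padded input at this output position is [0 0 0 / 0 5 4 / 0 5 2]. Elementwise product with the kernel and sum: 0·-1 + 0·-2 + 0·3 + 0·1 + 5·1 + 0·1 + 5·1.

10 21 29
2 62 -1
23 2 1
-2 8 9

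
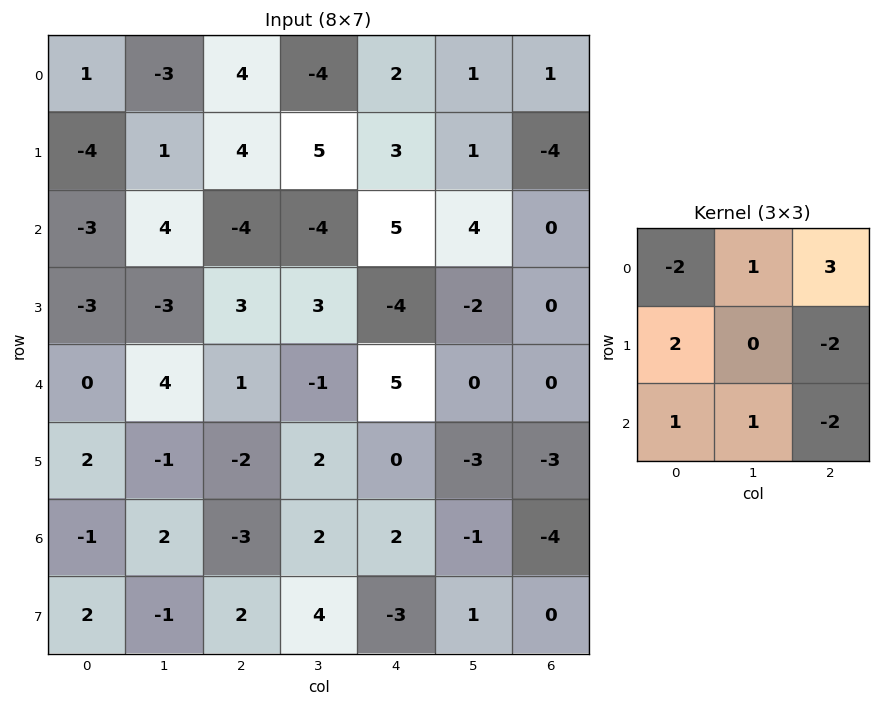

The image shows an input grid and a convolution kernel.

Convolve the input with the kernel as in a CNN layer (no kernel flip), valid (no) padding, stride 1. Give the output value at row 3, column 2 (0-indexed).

-23

The receptive field on the input at this output position is [3 3 -4 / 1 -1 5 / -2 2 0]. Elementwise product with the kernel and sum: 3·-2 + 3·1 + -4·3 + 1·2 + 5·-2 + -2·1 + 2·1 + 0·-2.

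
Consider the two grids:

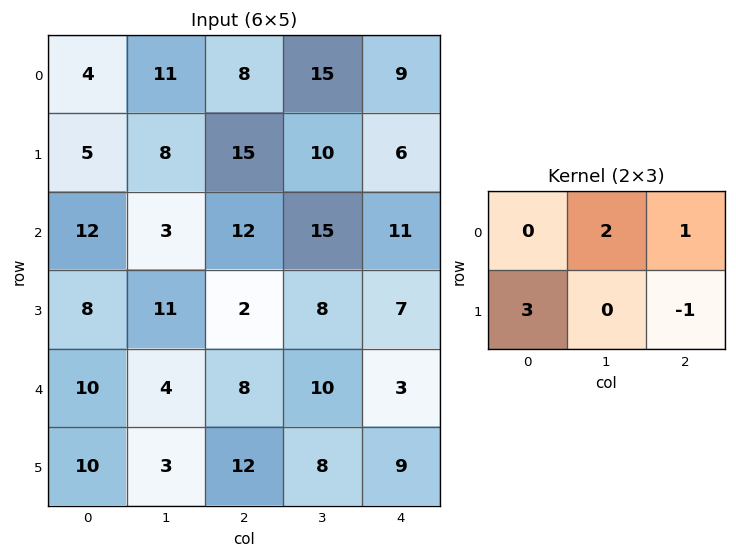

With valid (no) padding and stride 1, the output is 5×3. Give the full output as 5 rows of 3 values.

30 45 78
55 34 51
40 64 40
46 14 44
34 27 50

Output[0,0]: The receptive field on the input at this output position is [4 11 8 / 5 8 15]. Elementwise product with the kernel and sum: 11·2 + 8·1 + 5·3 + 15·-1.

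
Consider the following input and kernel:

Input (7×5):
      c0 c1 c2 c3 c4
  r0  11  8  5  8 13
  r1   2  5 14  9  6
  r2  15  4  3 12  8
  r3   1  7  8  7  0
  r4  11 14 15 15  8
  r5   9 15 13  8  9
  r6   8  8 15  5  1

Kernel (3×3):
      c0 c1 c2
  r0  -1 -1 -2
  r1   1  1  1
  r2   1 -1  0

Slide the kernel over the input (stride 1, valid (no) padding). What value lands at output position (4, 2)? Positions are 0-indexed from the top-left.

The receptive field on the input at this output position is [15 15 8 / 13 8 9 / 15 5 1]. Elementwise product with the kernel and sum: 15·-1 + 15·-1 + 8·-2 + 13·1 + 8·1 + 9·1 + 15·1 + 5·-1.

-6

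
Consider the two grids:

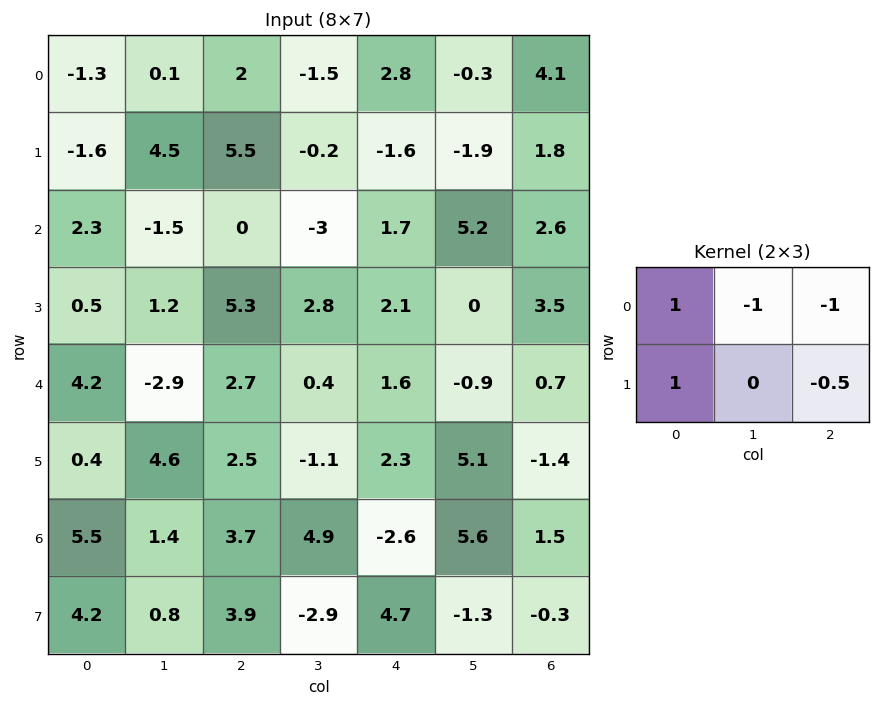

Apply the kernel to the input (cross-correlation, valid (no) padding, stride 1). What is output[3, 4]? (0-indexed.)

-0.15

The receptive field on the input at this output position is [2.1 0 3.5 / 1.6 -0.9 0.7]. Elementwise product with the kernel and sum: 2.1·1 + 0·-1 + 3.5·-1 + 1.6·1 + 0.7·-0.5.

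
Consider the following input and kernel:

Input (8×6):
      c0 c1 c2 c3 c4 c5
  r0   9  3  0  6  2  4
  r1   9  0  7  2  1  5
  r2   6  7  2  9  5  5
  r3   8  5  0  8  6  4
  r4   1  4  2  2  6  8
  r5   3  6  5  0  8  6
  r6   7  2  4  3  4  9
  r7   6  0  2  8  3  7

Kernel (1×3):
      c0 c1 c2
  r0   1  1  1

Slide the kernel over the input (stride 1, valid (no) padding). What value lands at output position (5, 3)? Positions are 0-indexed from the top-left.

14

The receptive field on the input at this output position is [0 8 6]. Elementwise product with the kernel and sum: 0·1 + 8·1 + 6·1.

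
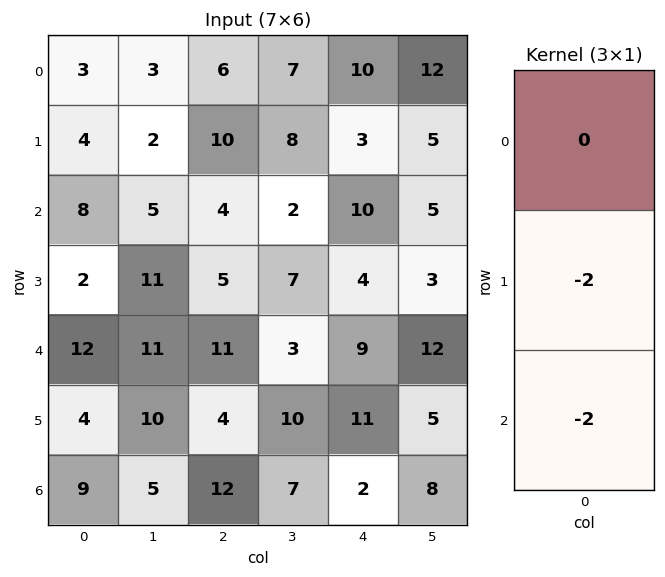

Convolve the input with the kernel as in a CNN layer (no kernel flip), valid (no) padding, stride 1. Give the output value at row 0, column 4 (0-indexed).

The receptive field on the input at this output position is [10 / 3 / 10]. Elementwise product with the kernel and sum: 3·-2 + 10·-2.

-26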